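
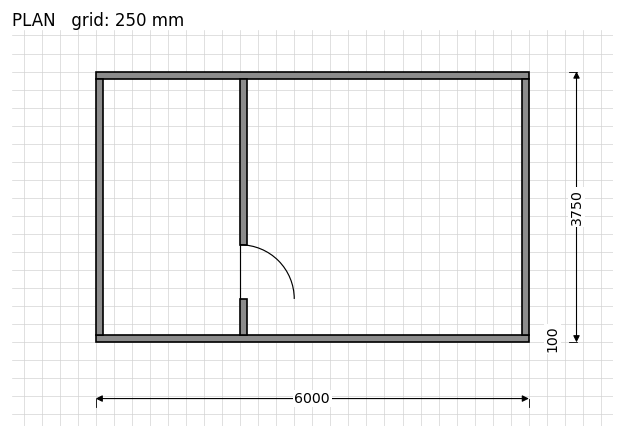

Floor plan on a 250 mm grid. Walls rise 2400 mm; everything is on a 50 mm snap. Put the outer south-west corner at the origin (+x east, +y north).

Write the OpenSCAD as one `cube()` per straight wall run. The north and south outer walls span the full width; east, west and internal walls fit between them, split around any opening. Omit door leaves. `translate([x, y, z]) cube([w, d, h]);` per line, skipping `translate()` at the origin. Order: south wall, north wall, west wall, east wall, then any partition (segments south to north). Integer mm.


cube([6000, 100, 2400]);
translate([0, 3650, 0]) cube([6000, 100, 2400]);
translate([0, 100, 0]) cube([100, 3550, 2400]);
translate([5900, 100, 0]) cube([100, 3550, 2400]);
translate([2000, 100, 0]) cube([100, 500, 2400]);
translate([2000, 1350, 0]) cube([100, 2300, 2400]);


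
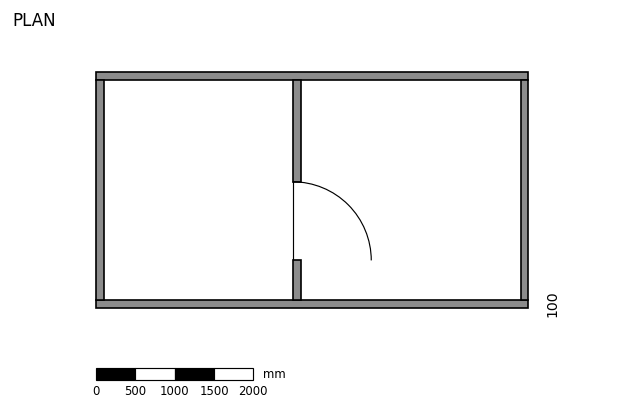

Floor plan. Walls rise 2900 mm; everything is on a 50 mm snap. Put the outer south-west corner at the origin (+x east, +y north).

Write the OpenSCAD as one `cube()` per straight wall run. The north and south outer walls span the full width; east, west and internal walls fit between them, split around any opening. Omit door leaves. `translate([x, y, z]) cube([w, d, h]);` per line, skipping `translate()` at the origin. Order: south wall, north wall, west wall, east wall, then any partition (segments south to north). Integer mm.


cube([5500, 100, 2900]);
translate([0, 2900, 0]) cube([5500, 100, 2900]);
translate([0, 100, 0]) cube([100, 2800, 2900]);
translate([5400, 100, 0]) cube([100, 2800, 2900]);
translate([2500, 100, 0]) cube([100, 500, 2900]);
translate([2500, 1600, 0]) cube([100, 1300, 2900]);


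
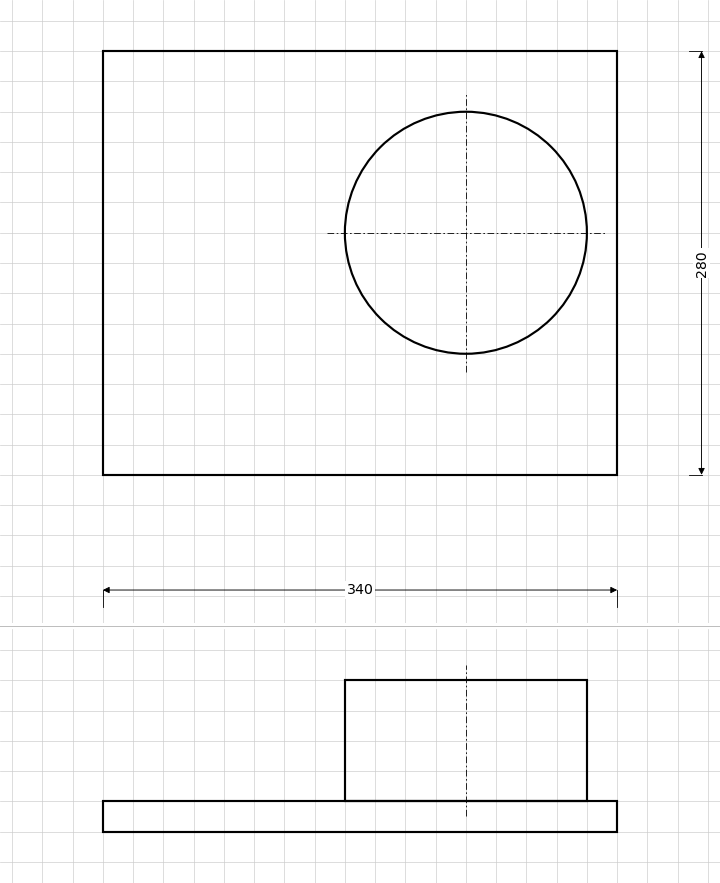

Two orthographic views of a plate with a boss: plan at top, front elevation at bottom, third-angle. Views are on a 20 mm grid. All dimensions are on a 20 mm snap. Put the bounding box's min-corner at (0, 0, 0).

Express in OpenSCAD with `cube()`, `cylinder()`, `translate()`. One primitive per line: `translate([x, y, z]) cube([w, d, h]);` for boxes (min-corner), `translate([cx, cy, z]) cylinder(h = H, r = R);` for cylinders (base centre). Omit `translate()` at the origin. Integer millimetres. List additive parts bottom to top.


cube([340, 280, 20]);
translate([240, 160, 20]) cylinder(h = 80, r = 80);


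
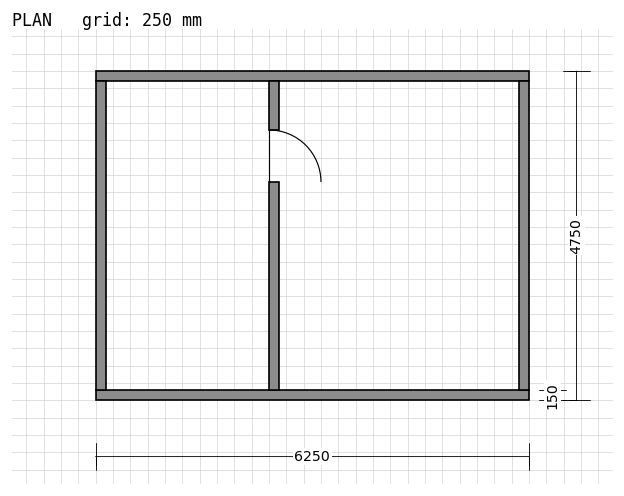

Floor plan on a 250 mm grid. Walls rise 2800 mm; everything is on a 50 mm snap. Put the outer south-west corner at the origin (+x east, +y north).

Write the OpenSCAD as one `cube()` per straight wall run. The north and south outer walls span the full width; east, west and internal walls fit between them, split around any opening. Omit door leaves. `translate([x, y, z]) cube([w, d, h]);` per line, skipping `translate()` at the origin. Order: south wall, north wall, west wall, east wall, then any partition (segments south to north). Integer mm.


cube([6250, 150, 2800]);
translate([0, 4600, 0]) cube([6250, 150, 2800]);
translate([0, 150, 0]) cube([150, 4450, 2800]);
translate([6100, 150, 0]) cube([150, 4450, 2800]);
translate([2500, 150, 0]) cube([150, 3000, 2800]);
translate([2500, 3900, 0]) cube([150, 700, 2800]);


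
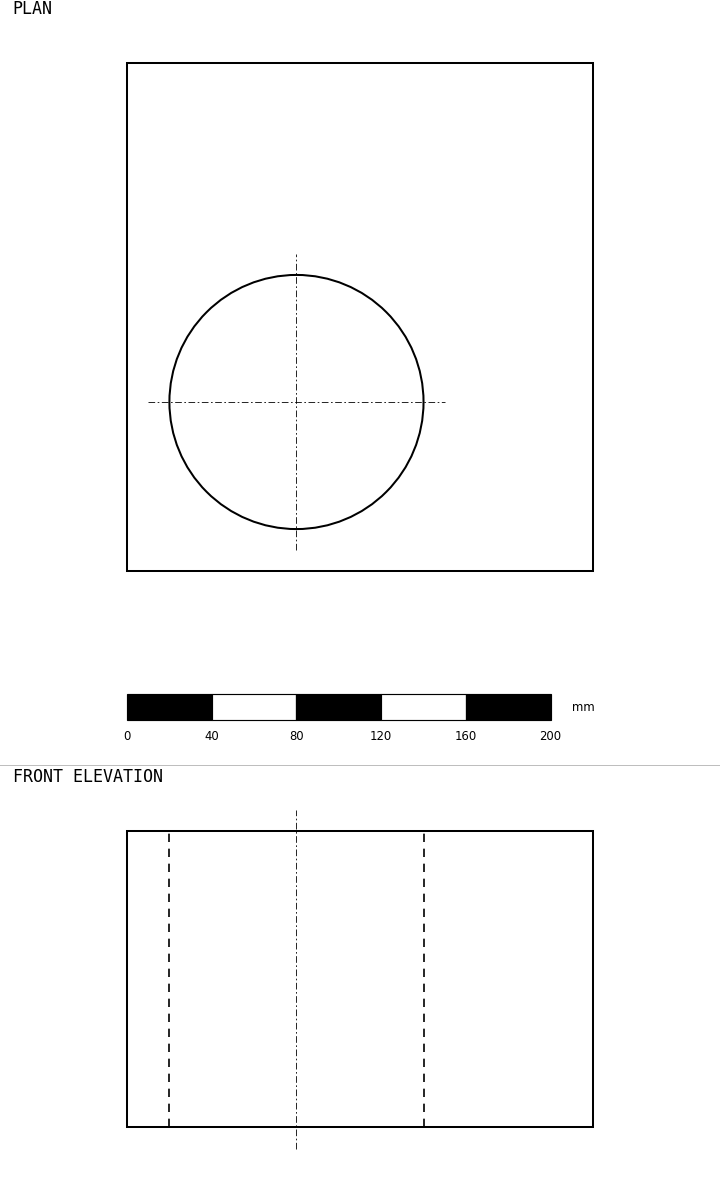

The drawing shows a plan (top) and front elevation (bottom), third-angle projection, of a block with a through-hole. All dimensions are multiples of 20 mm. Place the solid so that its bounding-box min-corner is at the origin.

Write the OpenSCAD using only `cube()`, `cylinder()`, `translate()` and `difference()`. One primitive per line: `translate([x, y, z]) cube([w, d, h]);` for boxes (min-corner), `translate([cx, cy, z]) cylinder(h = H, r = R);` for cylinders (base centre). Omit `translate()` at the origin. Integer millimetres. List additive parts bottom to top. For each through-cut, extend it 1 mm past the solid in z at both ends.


difference() {
  cube([220, 240, 140]);
  translate([80, 80, -1]) cylinder(h = 142, r = 60);
}


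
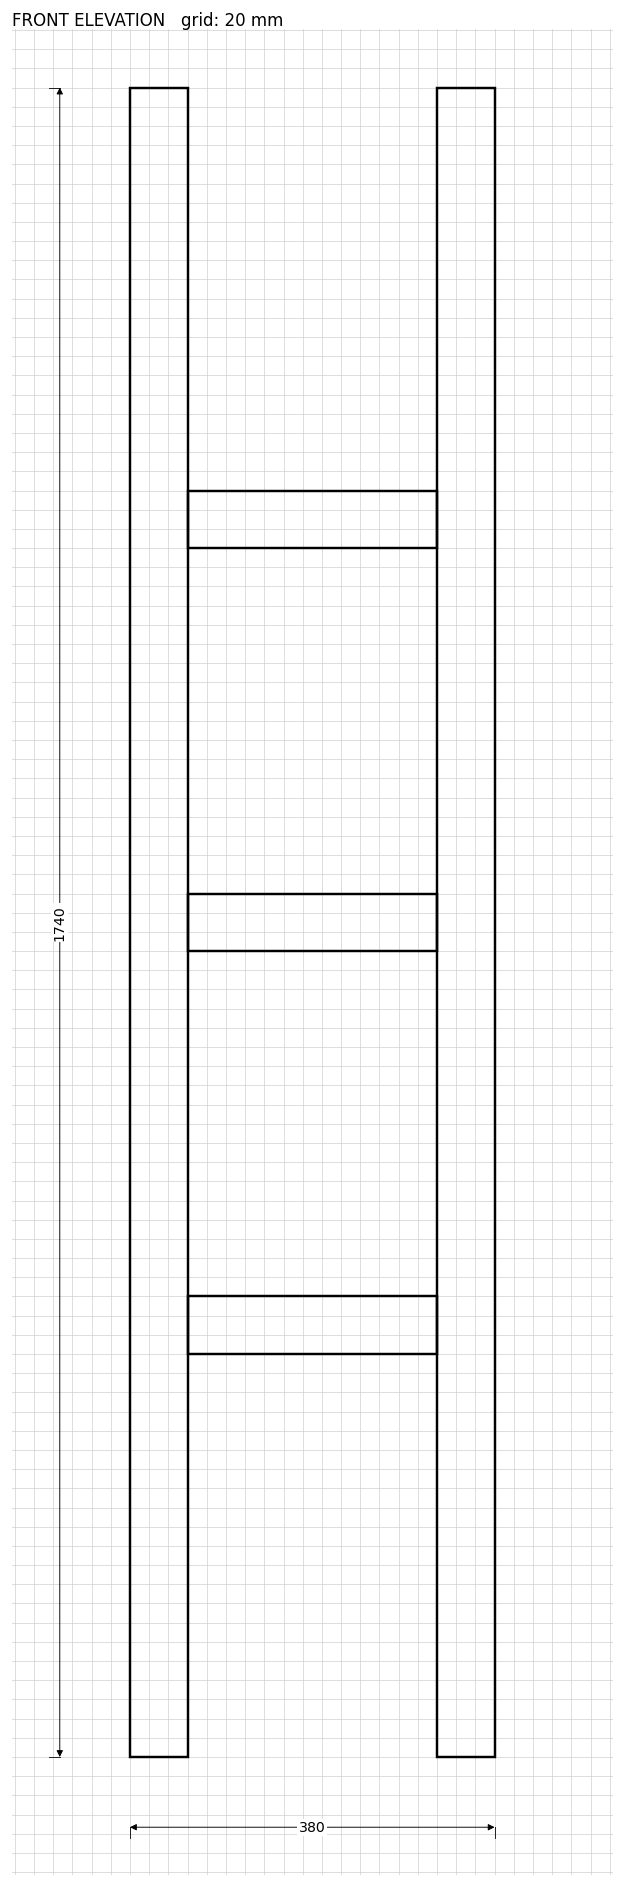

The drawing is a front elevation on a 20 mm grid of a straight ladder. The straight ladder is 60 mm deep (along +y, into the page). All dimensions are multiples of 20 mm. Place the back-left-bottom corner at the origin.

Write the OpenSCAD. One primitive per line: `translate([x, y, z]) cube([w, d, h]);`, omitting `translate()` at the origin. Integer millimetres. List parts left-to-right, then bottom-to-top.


cube([60, 60, 1740]);
translate([60, 0, 420]) cube([260, 60, 60]);
translate([60, 0, 840]) cube([260, 60, 60]);
translate([60, 0, 1260]) cube([260, 60, 60]);
translate([320, 0, 0]) cube([60, 60, 1740]);


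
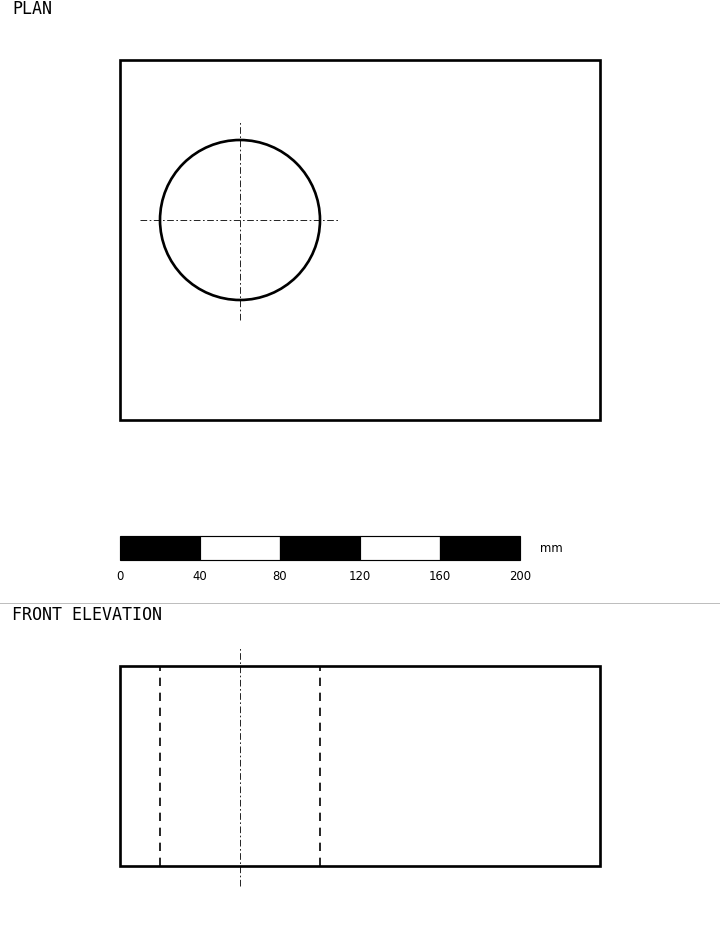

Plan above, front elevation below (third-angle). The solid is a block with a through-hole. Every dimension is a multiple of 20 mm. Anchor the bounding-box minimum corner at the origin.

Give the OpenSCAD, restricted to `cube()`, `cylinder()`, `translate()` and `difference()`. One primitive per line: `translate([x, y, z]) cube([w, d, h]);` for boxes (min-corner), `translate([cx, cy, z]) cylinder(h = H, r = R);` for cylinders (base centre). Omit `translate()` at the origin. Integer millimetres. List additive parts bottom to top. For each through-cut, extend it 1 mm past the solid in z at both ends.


difference() {
  cube([240, 180, 100]);
  translate([60, 100, -1]) cylinder(h = 102, r = 40);
}


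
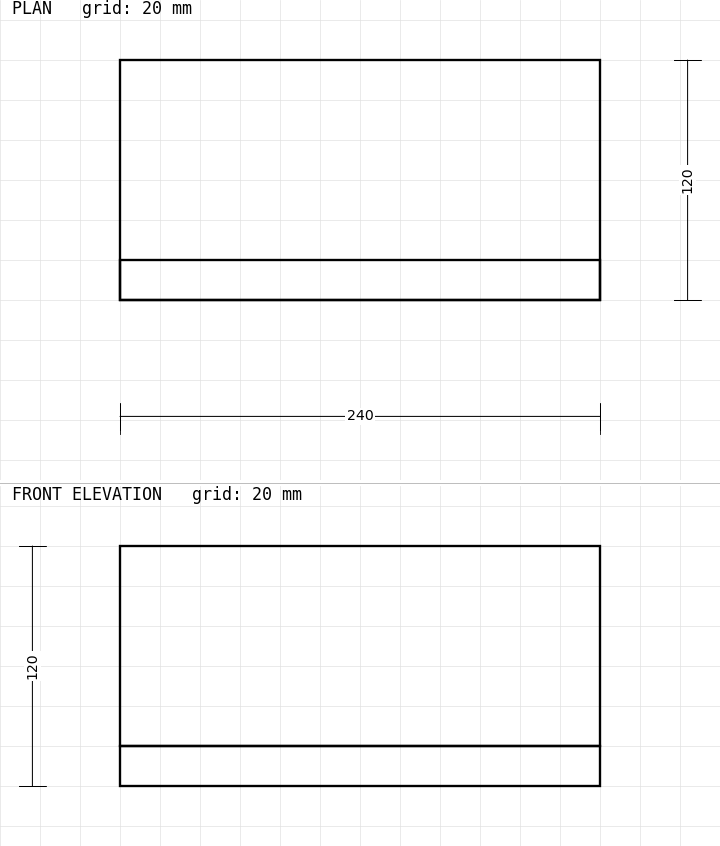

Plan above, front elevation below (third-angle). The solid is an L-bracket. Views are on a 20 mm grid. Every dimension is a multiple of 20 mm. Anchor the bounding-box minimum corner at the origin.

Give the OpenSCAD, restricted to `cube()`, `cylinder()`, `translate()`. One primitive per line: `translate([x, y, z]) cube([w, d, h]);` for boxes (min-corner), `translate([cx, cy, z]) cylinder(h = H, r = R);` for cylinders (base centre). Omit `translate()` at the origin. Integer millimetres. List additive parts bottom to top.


cube([240, 120, 20]);
translate([0, 0, 20]) cube([240, 20, 100]);


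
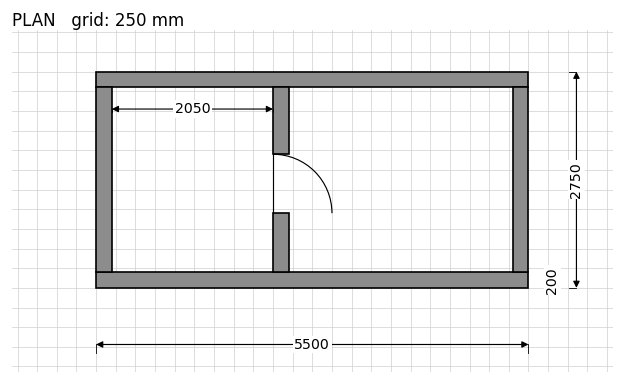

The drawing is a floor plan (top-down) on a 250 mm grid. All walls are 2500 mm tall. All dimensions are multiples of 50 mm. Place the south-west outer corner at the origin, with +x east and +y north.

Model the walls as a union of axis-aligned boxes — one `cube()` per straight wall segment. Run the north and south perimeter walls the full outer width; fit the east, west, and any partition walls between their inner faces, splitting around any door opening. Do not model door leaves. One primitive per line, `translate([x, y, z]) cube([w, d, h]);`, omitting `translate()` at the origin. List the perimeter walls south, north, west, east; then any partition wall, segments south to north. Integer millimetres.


cube([5500, 200, 2500]);
translate([0, 2550, 0]) cube([5500, 200, 2500]);
translate([0, 200, 0]) cube([200, 2350, 2500]);
translate([5300, 200, 0]) cube([200, 2350, 2500]);
translate([2250, 200, 0]) cube([200, 750, 2500]);
translate([2250, 1700, 0]) cube([200, 850, 2500]);


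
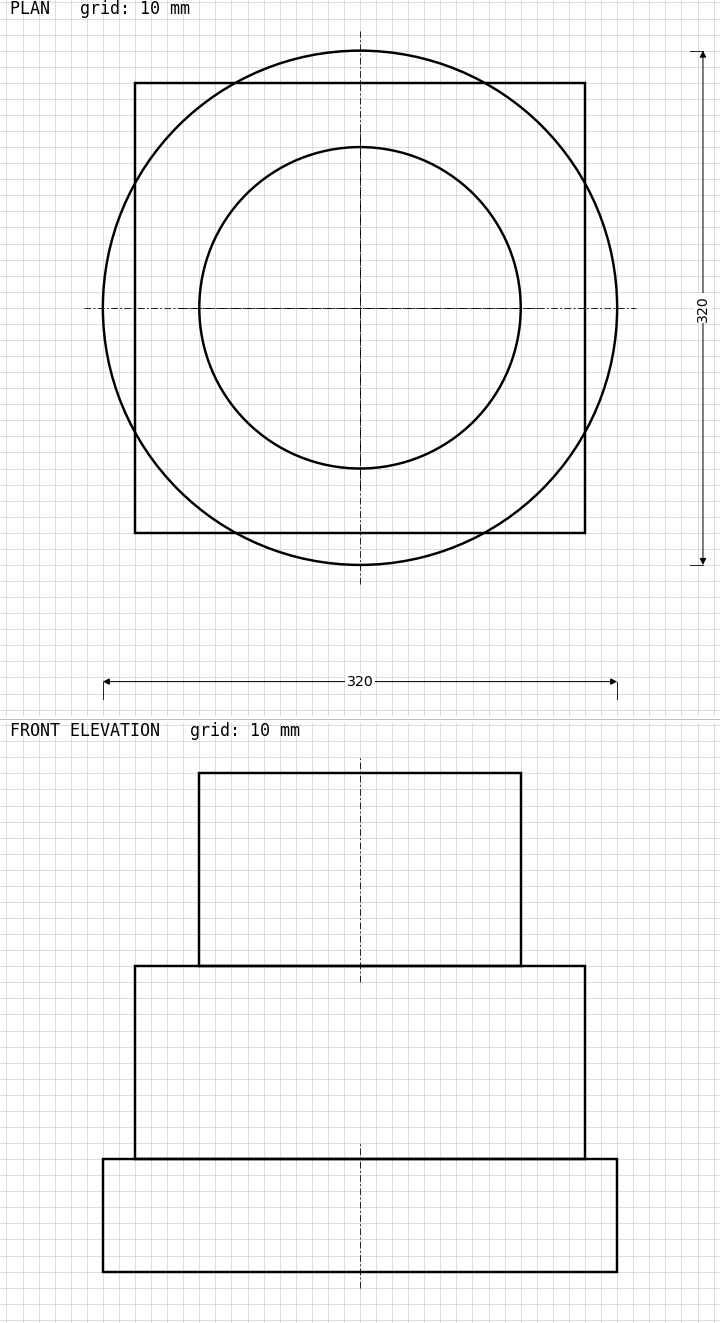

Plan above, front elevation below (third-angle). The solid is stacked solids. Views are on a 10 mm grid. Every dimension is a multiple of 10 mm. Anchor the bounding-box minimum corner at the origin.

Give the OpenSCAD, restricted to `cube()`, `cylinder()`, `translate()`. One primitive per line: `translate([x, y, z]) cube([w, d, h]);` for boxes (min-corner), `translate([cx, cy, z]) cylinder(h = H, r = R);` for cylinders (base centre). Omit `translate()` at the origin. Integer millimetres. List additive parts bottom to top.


translate([160, 160, 0]) cylinder(h = 70, r = 160);
translate([20, 20, 70]) cube([280, 280, 120]);
translate([160, 160, 190]) cylinder(h = 120, r = 100);


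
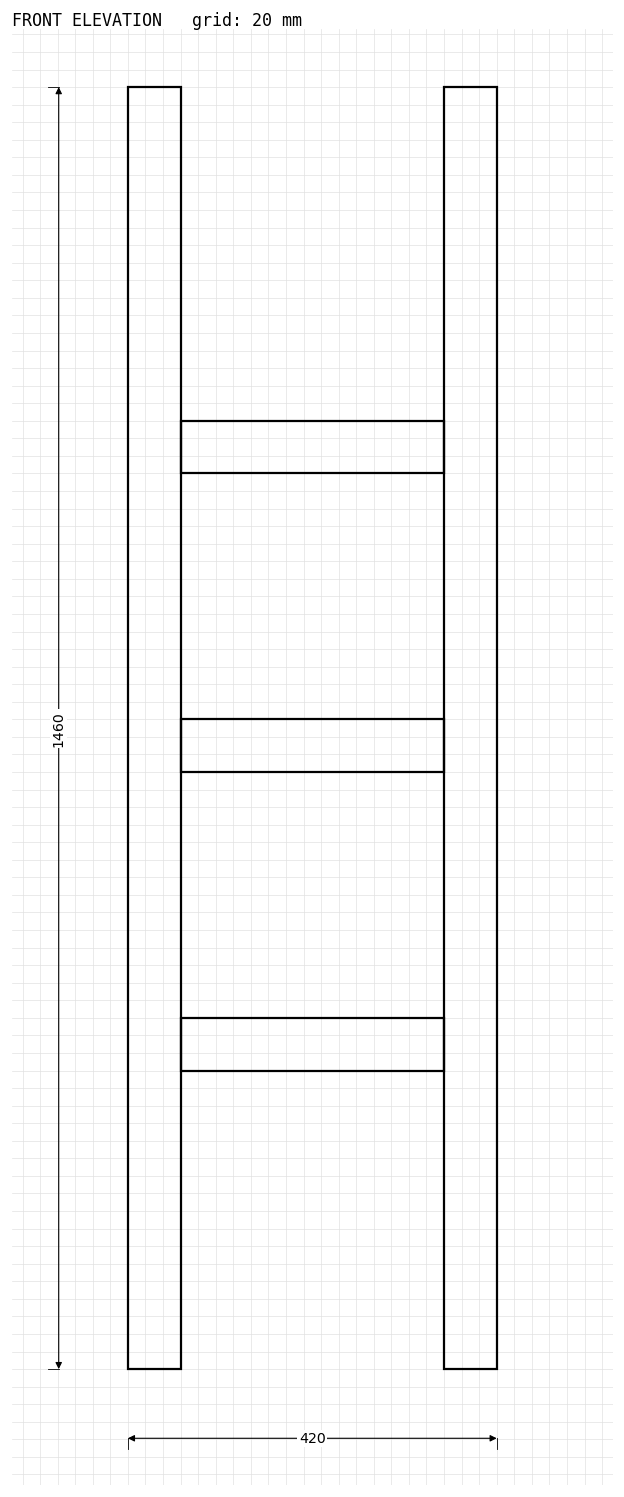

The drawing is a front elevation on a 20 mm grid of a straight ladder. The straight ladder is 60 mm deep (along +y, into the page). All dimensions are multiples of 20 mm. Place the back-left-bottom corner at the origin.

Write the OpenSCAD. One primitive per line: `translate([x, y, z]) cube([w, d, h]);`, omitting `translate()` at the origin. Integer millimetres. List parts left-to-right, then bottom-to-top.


cube([60, 60, 1460]);
translate([60, 0, 340]) cube([300, 60, 60]);
translate([60, 0, 680]) cube([300, 60, 60]);
translate([60, 0, 1020]) cube([300, 60, 60]);
translate([360, 0, 0]) cube([60, 60, 1460]);


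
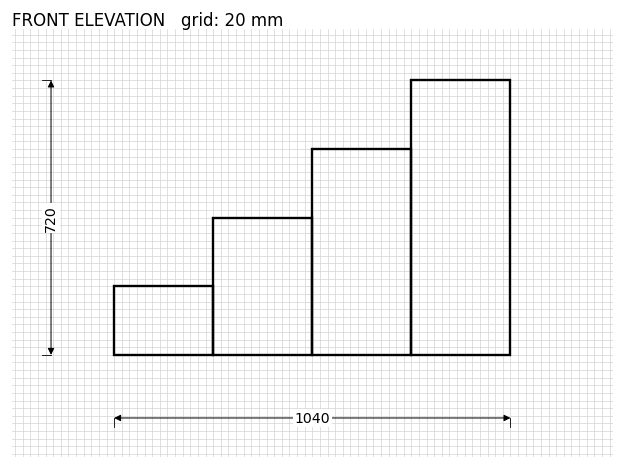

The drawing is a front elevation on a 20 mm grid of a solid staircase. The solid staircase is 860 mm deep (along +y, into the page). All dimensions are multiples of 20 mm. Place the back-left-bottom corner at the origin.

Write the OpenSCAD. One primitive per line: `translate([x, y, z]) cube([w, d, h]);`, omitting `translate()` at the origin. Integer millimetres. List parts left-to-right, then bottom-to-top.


cube([260, 860, 180]);
translate([260, 0, 0]) cube([260, 860, 360]);
translate([520, 0, 0]) cube([260, 860, 540]);
translate([780, 0, 0]) cube([260, 860, 720]);


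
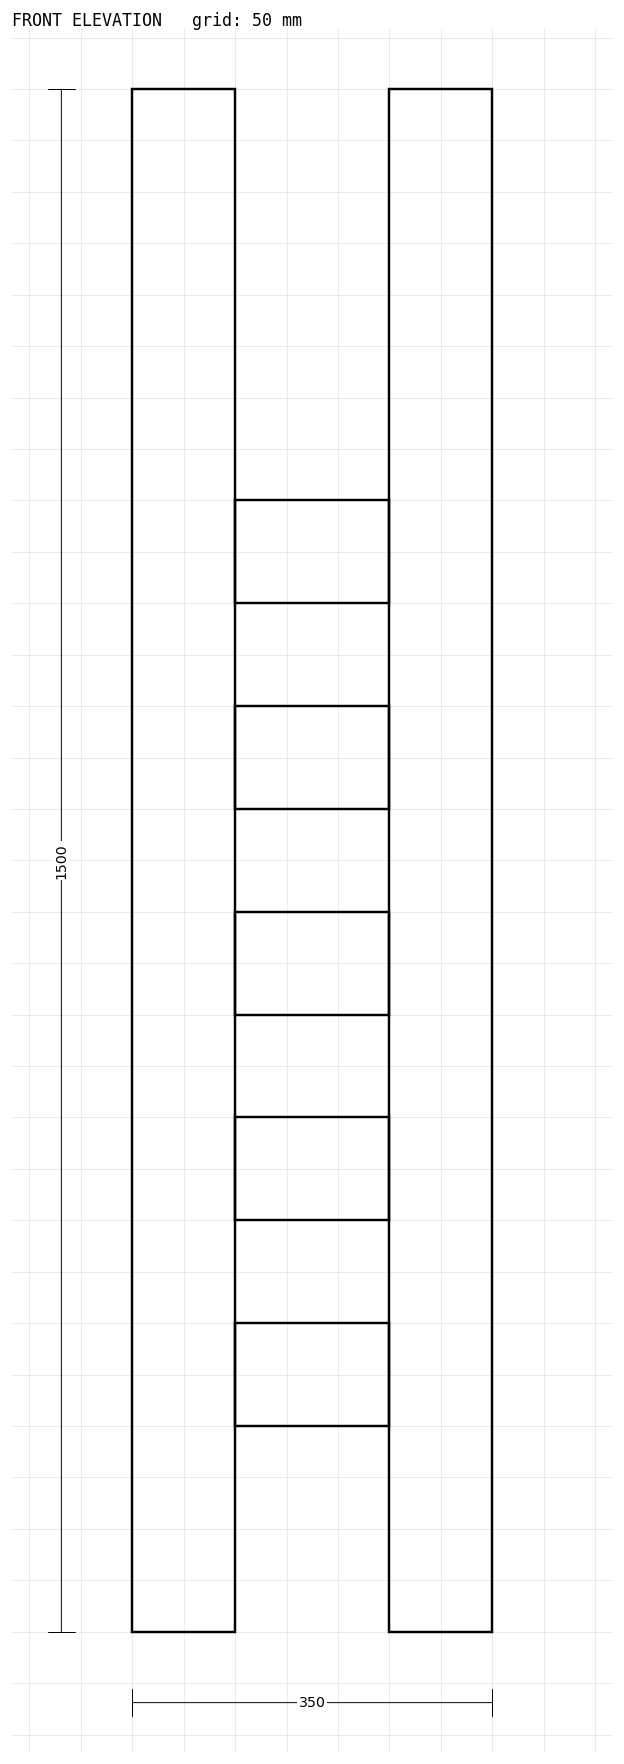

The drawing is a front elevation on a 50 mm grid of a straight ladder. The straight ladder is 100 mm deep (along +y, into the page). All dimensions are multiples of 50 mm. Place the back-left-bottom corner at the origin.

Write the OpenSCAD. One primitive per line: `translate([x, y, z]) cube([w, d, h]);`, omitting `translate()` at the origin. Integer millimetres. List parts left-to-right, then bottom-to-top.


cube([100, 100, 1500]);
translate([100, 0, 200]) cube([150, 100, 100]);
translate([100, 0, 400]) cube([150, 100, 100]);
translate([100, 0, 600]) cube([150, 100, 100]);
translate([100, 0, 800]) cube([150, 100, 100]);
translate([100, 0, 1000]) cube([150, 100, 100]);
translate([250, 0, 0]) cube([100, 100, 1500]);


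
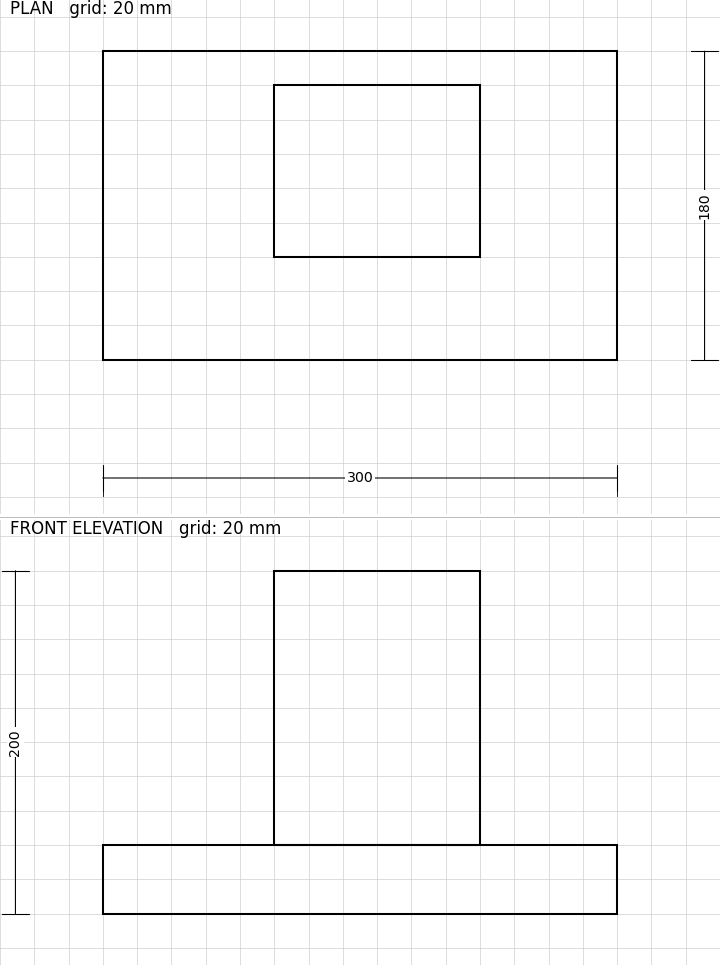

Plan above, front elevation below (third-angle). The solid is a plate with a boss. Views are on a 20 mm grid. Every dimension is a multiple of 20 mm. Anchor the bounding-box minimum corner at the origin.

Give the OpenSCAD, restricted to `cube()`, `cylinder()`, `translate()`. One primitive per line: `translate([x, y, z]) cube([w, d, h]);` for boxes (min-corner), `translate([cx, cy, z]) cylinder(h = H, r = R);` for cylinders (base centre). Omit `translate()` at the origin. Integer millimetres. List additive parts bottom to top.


cube([300, 180, 40]);
translate([100, 60, 40]) cube([120, 100, 160]);


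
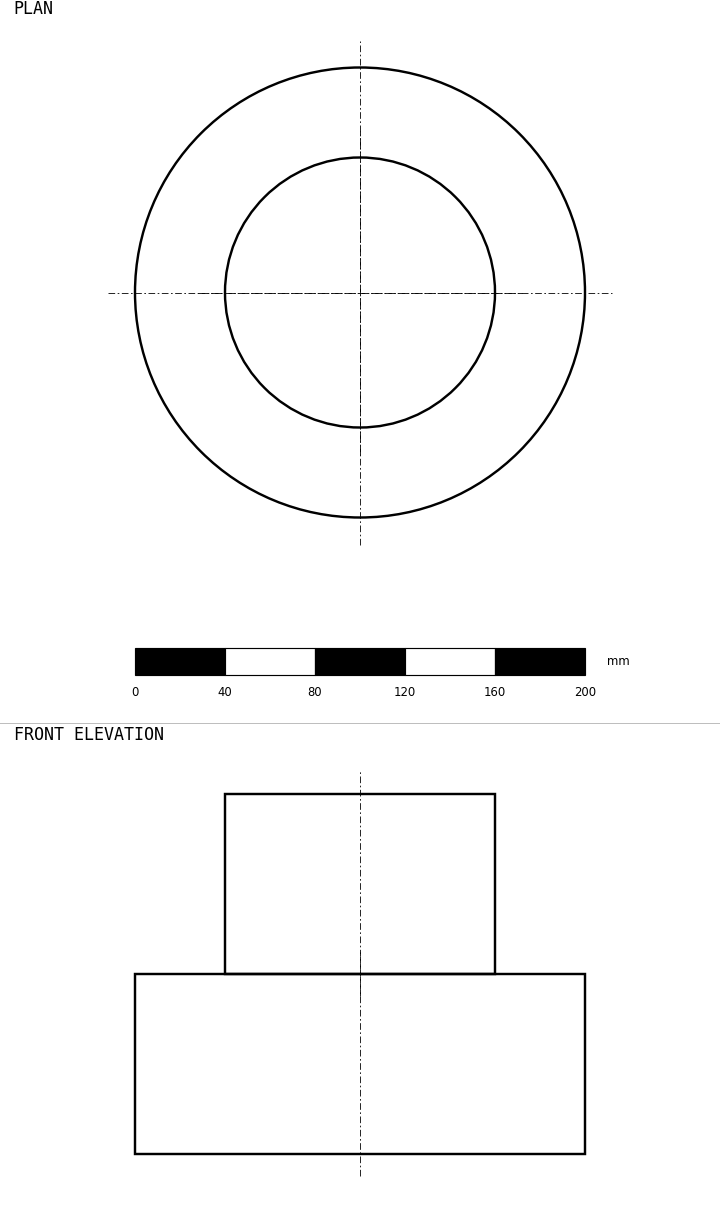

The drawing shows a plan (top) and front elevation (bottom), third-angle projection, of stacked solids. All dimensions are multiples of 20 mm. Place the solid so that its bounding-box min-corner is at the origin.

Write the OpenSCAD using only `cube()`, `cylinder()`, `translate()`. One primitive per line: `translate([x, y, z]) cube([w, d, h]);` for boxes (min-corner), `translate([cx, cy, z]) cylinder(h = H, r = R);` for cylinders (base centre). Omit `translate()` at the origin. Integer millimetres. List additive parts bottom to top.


translate([100, 100, 0]) cylinder(h = 80, r = 100);
translate([100, 100, 80]) cylinder(h = 80, r = 60);


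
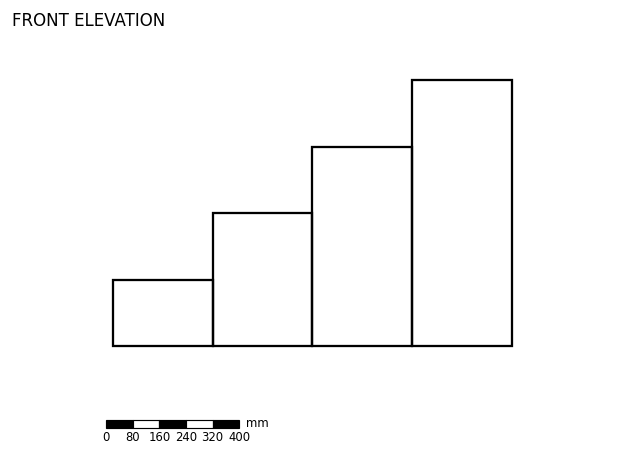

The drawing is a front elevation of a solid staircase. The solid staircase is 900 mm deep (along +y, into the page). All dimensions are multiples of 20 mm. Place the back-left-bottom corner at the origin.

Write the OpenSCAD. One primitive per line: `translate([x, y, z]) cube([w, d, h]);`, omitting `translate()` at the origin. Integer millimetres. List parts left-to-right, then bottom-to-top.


cube([300, 900, 200]);
translate([300, 0, 0]) cube([300, 900, 400]);
translate([600, 0, 0]) cube([300, 900, 600]);
translate([900, 0, 0]) cube([300, 900, 800]);


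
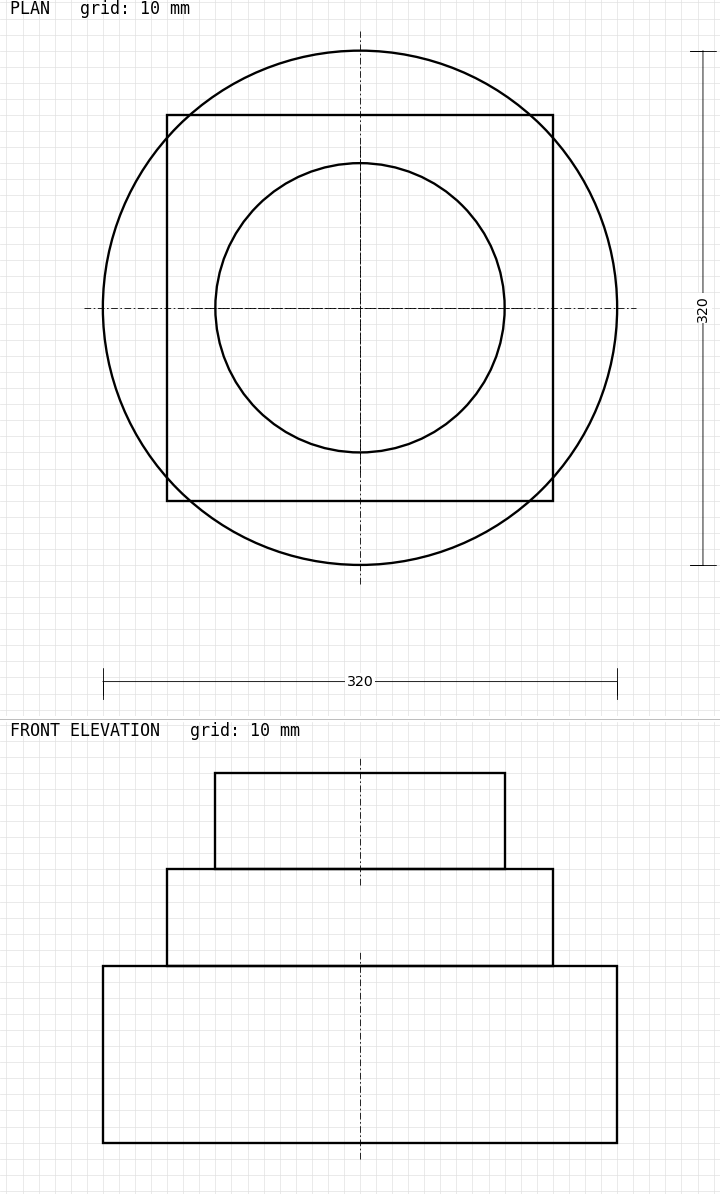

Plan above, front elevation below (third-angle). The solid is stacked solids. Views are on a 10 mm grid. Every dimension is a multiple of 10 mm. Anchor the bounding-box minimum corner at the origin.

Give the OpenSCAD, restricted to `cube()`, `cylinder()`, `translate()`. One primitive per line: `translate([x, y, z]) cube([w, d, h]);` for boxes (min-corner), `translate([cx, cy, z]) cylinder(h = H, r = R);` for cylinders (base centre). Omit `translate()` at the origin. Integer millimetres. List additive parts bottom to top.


translate([160, 160, 0]) cylinder(h = 110, r = 160);
translate([40, 40, 110]) cube([240, 240, 60]);
translate([160, 160, 170]) cylinder(h = 60, r = 90);


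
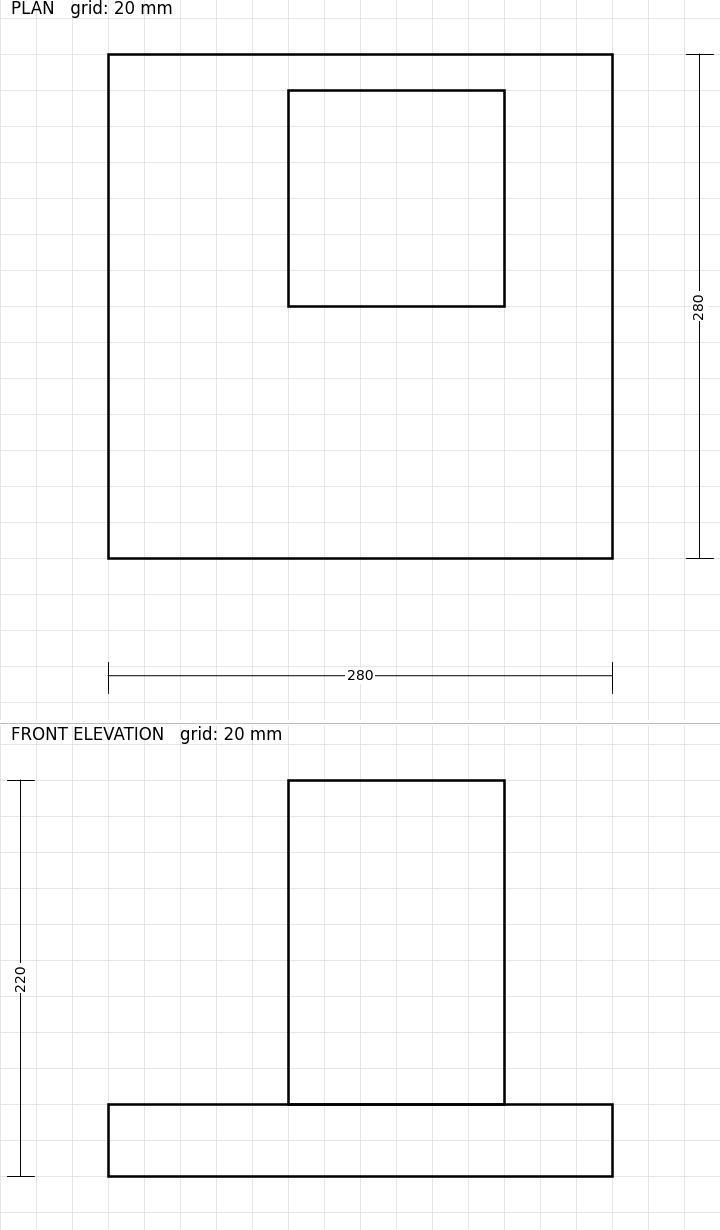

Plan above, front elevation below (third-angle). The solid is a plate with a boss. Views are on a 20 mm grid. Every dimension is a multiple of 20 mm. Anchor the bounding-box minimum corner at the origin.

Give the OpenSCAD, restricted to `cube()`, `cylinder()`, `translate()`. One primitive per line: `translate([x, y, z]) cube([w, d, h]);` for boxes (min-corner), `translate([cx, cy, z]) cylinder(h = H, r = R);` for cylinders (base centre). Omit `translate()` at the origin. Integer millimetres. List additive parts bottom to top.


cube([280, 280, 40]);
translate([100, 140, 40]) cube([120, 120, 180]);


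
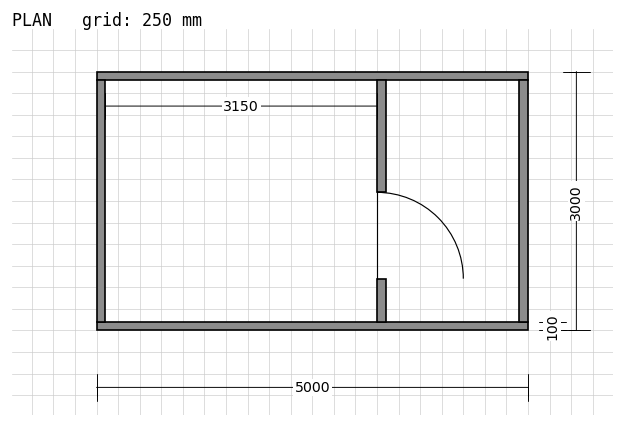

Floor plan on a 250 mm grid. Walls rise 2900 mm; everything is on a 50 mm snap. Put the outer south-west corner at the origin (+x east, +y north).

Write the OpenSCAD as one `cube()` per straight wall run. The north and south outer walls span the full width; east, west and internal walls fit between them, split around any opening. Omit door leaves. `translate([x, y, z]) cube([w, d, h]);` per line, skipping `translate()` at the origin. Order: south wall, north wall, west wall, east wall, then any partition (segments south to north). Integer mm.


cube([5000, 100, 2900]);
translate([0, 2900, 0]) cube([5000, 100, 2900]);
translate([0, 100, 0]) cube([100, 2800, 2900]);
translate([4900, 100, 0]) cube([100, 2800, 2900]);
translate([3250, 100, 0]) cube([100, 500, 2900]);
translate([3250, 1600, 0]) cube([100, 1300, 2900]);


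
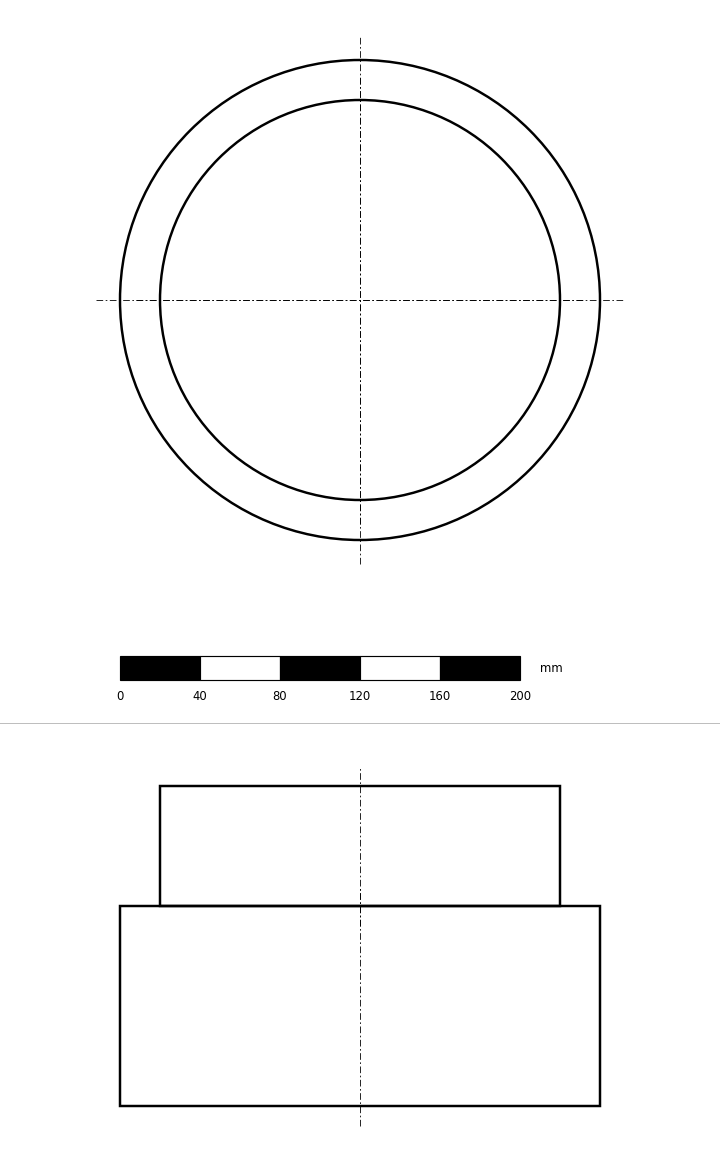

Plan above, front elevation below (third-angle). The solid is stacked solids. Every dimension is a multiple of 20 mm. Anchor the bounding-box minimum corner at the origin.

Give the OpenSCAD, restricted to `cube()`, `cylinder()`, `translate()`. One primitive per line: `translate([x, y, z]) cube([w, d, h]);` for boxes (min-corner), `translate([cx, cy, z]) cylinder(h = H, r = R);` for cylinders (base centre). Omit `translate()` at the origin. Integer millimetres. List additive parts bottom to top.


translate([120, 120, 0]) cylinder(h = 100, r = 120);
translate([120, 120, 100]) cylinder(h = 60, r = 100);


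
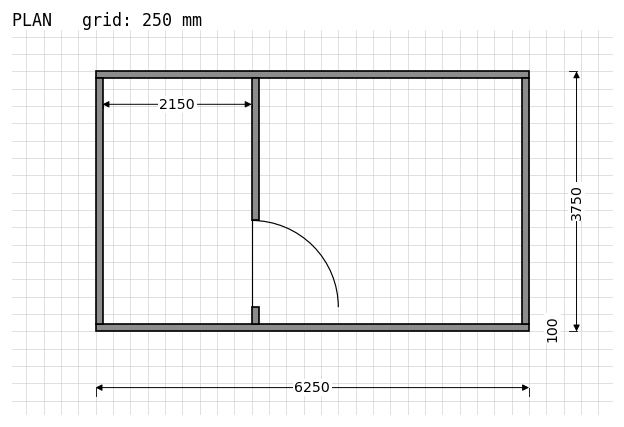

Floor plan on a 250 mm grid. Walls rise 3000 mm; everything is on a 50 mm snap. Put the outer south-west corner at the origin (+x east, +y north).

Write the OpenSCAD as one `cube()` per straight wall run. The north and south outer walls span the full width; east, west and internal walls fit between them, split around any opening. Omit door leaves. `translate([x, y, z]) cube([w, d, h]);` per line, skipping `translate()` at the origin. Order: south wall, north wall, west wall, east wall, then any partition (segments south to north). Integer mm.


cube([6250, 100, 3000]);
translate([0, 3650, 0]) cube([6250, 100, 3000]);
translate([0, 100, 0]) cube([100, 3550, 3000]);
translate([6150, 100, 0]) cube([100, 3550, 3000]);
translate([2250, 100, 0]) cube([100, 250, 3000]);
translate([2250, 1600, 0]) cube([100, 2050, 3000]);


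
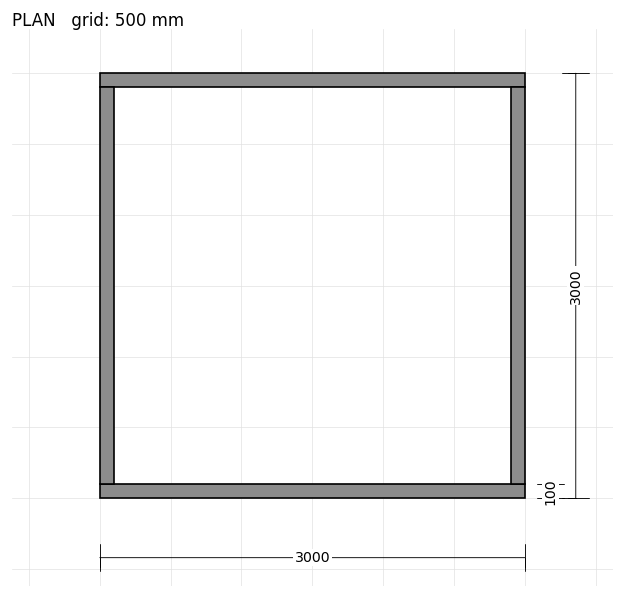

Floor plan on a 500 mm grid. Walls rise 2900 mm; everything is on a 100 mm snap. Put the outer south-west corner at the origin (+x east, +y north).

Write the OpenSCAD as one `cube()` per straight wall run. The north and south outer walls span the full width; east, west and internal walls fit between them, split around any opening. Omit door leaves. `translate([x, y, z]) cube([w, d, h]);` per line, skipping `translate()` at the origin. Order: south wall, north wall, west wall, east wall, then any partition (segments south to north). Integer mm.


cube([3000, 100, 2900]);
translate([0, 2900, 0]) cube([3000, 100, 2900]);
translate([0, 100, 0]) cube([100, 2800, 2900]);
translate([2900, 100, 0]) cube([100, 2800, 2900]);


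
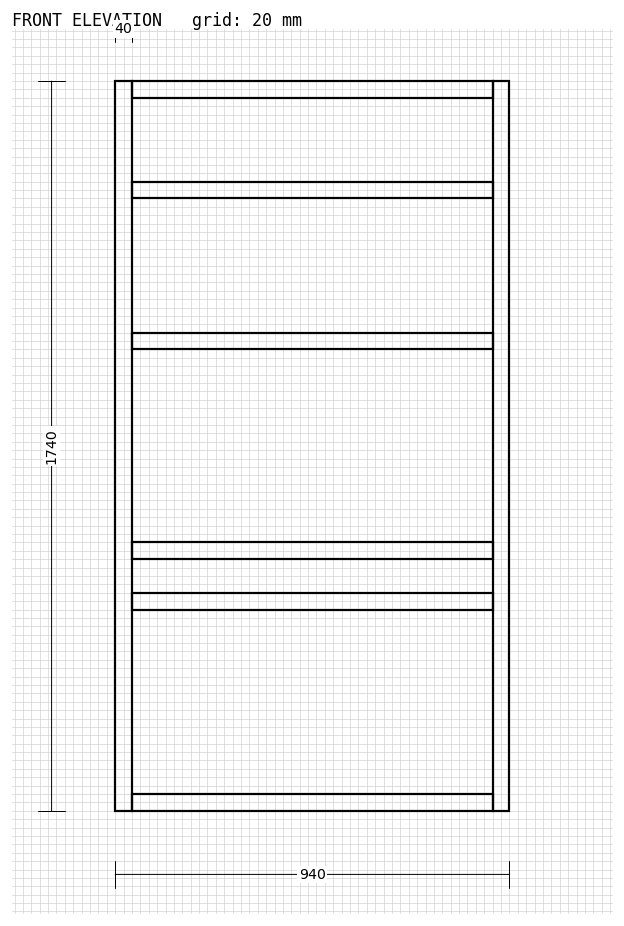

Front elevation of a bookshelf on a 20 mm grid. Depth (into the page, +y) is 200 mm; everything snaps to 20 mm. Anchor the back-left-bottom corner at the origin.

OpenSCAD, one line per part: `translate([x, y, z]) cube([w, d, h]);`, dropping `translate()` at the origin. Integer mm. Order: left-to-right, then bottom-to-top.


cube([40, 200, 1740]);
translate([40, 0, 0]) cube([860, 200, 40]);
translate([40, 0, 480]) cube([860, 200, 40]);
translate([40, 0, 600]) cube([860, 200, 40]);
translate([40, 0, 1100]) cube([860, 200, 40]);
translate([40, 0, 1460]) cube([860, 200, 40]);
translate([40, 0, 1700]) cube([860, 200, 40]);
translate([900, 0, 0]) cube([40, 200, 1740]);


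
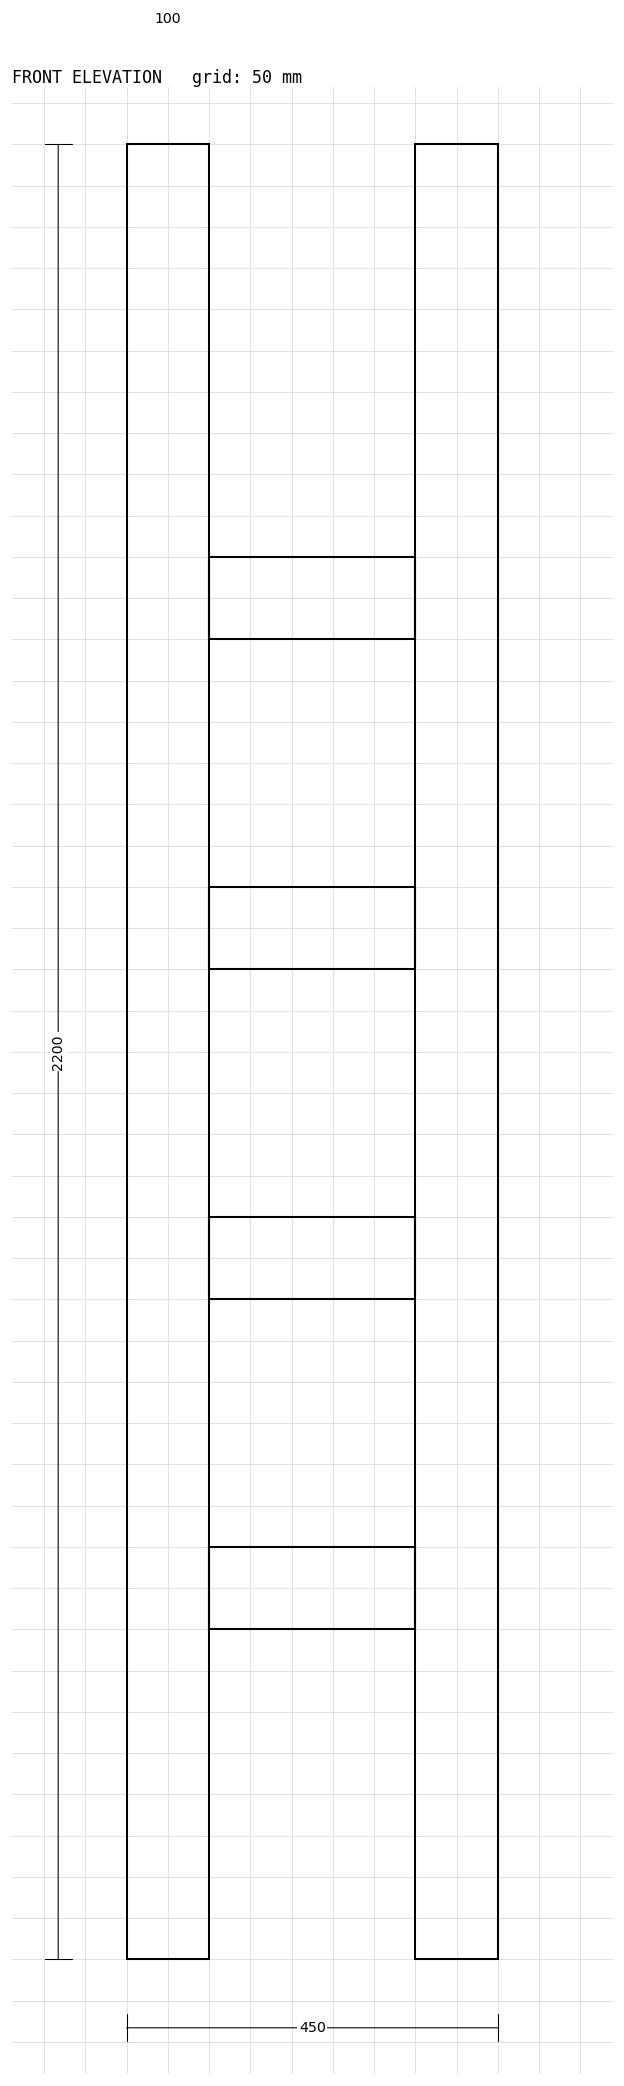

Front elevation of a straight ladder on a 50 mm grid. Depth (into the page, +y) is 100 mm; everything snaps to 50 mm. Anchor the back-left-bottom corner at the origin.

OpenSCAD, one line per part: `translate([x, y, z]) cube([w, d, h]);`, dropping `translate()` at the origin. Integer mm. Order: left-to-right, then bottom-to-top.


cube([100, 100, 2200]);
translate([100, 0, 400]) cube([250, 100, 100]);
translate([100, 0, 800]) cube([250, 100, 100]);
translate([100, 0, 1200]) cube([250, 100, 100]);
translate([100, 0, 1600]) cube([250, 100, 100]);
translate([350, 0, 0]) cube([100, 100, 2200]);


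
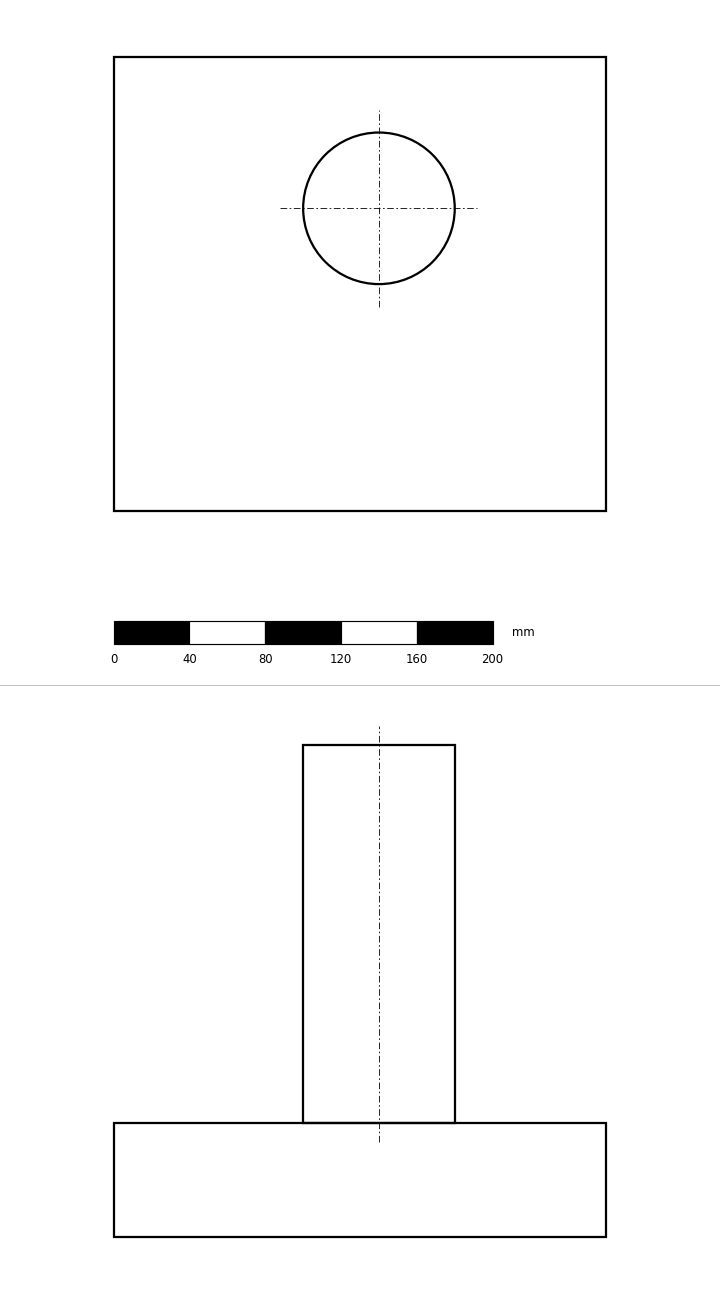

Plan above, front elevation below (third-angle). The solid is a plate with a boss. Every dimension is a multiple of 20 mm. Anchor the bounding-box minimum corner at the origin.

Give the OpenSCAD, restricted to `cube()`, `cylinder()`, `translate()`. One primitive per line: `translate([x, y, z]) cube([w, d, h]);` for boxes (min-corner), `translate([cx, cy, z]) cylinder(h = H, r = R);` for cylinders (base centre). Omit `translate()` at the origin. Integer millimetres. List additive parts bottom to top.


cube([260, 240, 60]);
translate([140, 160, 60]) cylinder(h = 200, r = 40);


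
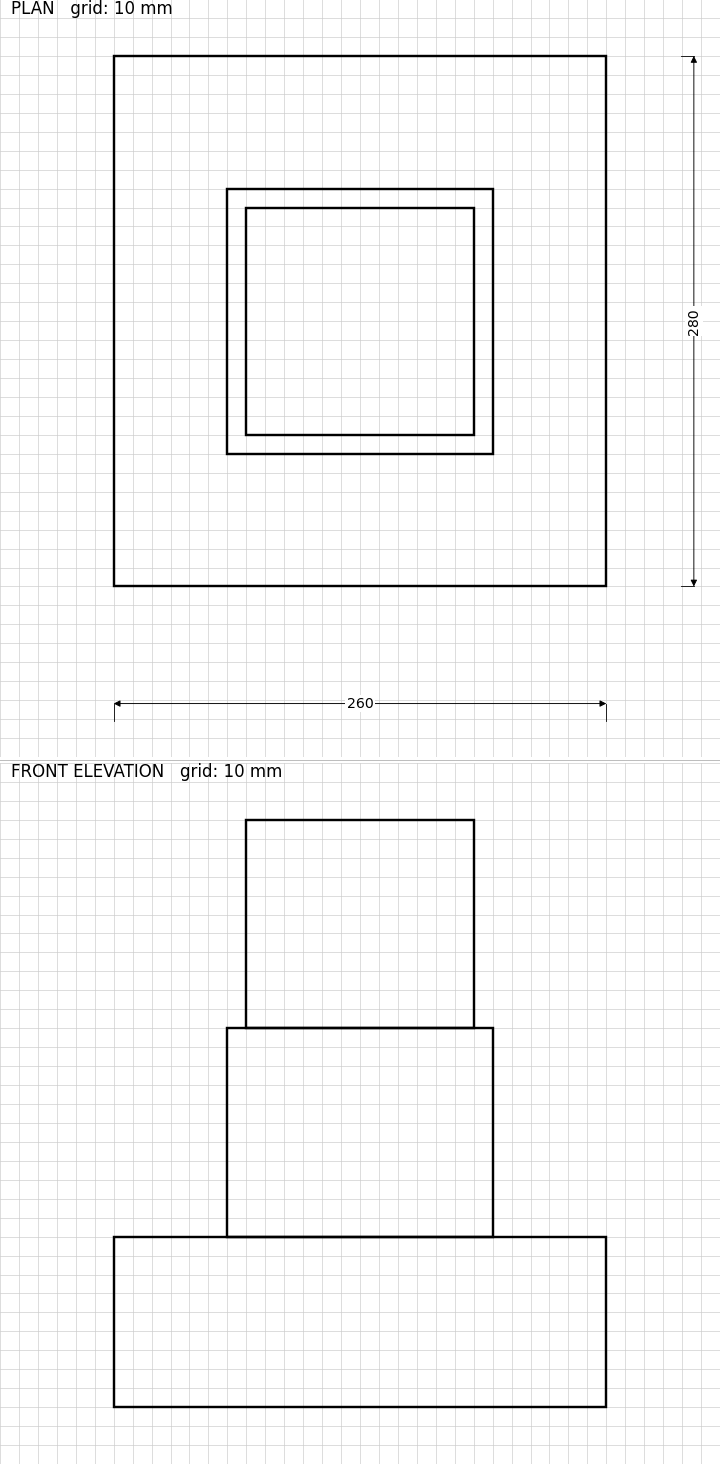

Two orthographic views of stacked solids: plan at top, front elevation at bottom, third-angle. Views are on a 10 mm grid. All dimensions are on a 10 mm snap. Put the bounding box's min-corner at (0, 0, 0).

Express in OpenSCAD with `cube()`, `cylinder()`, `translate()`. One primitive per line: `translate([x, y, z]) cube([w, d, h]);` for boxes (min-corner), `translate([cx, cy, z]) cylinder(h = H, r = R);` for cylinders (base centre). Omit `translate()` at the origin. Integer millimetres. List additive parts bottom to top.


cube([260, 280, 90]);
translate([60, 70, 90]) cube([140, 140, 110]);
translate([70, 80, 200]) cube([120, 120, 110]);


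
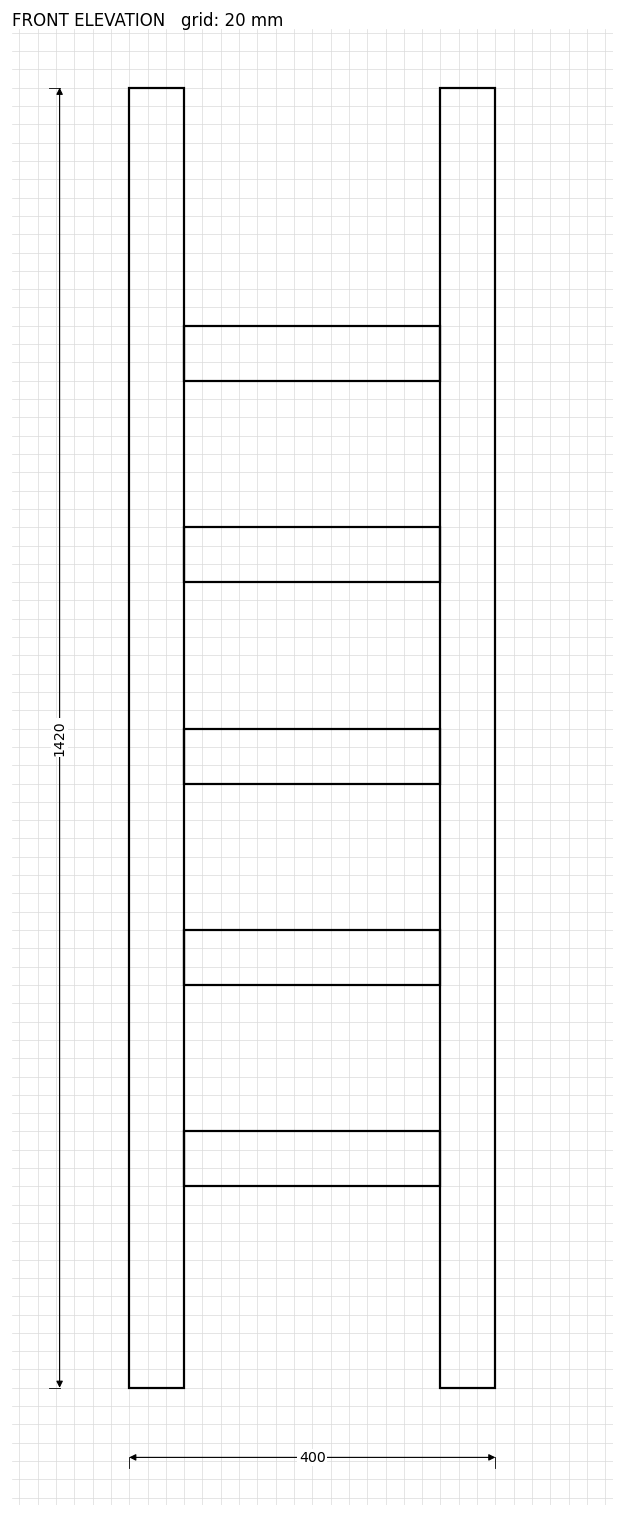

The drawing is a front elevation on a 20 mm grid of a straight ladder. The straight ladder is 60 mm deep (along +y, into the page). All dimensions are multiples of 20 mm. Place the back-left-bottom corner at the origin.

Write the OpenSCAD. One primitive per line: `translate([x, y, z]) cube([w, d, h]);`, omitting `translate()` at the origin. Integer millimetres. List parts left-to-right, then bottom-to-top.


cube([60, 60, 1420]);
translate([60, 0, 220]) cube([280, 60, 60]);
translate([60, 0, 440]) cube([280, 60, 60]);
translate([60, 0, 660]) cube([280, 60, 60]);
translate([60, 0, 880]) cube([280, 60, 60]);
translate([60, 0, 1100]) cube([280, 60, 60]);
translate([340, 0, 0]) cube([60, 60, 1420]);


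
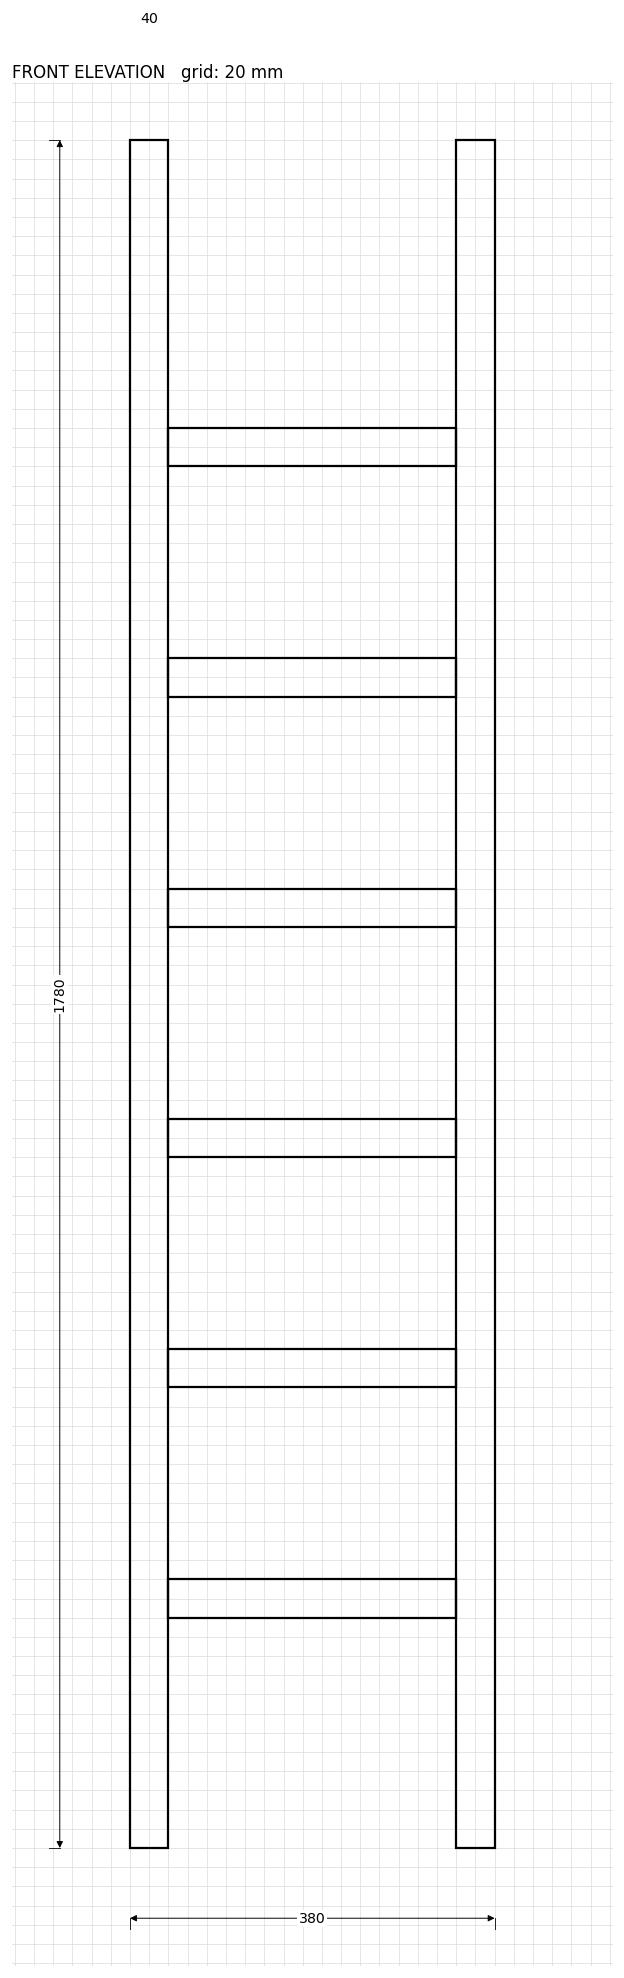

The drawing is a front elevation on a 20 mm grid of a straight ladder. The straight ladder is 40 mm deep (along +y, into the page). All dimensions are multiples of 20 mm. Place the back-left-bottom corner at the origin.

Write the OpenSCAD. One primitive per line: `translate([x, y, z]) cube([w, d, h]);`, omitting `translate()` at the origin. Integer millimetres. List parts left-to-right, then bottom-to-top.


cube([40, 40, 1780]);
translate([40, 0, 240]) cube([300, 40, 40]);
translate([40, 0, 480]) cube([300, 40, 40]);
translate([40, 0, 720]) cube([300, 40, 40]);
translate([40, 0, 960]) cube([300, 40, 40]);
translate([40, 0, 1200]) cube([300, 40, 40]);
translate([40, 0, 1440]) cube([300, 40, 40]);
translate([340, 0, 0]) cube([40, 40, 1780]);


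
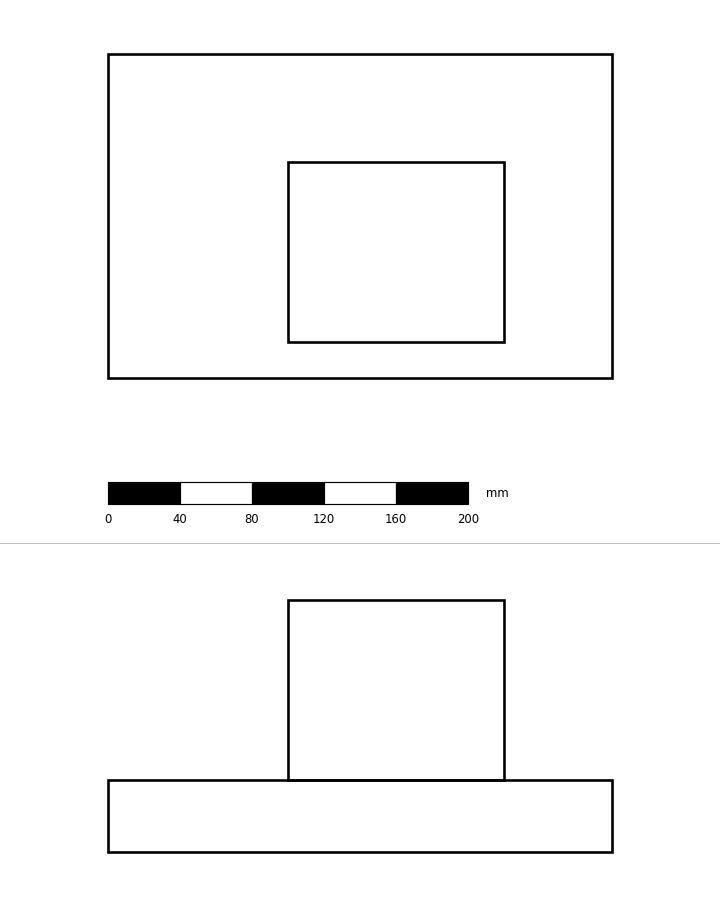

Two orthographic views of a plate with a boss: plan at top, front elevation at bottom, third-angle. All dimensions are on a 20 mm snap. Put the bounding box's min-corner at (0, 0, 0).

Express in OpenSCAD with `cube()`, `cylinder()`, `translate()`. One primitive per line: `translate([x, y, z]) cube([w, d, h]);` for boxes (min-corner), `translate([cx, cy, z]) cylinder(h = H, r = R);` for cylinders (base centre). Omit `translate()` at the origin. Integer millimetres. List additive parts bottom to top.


cube([280, 180, 40]);
translate([100, 20, 40]) cube([120, 100, 100]);


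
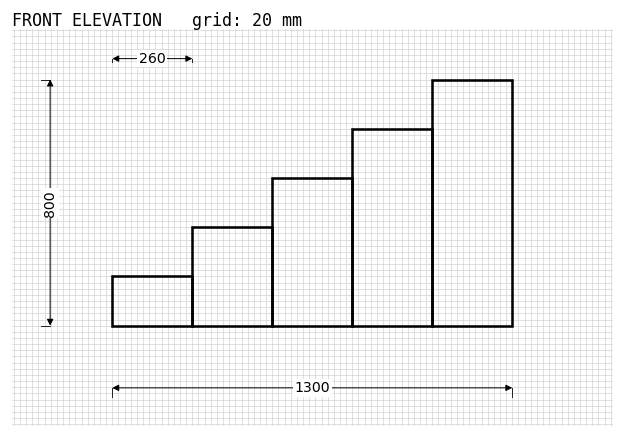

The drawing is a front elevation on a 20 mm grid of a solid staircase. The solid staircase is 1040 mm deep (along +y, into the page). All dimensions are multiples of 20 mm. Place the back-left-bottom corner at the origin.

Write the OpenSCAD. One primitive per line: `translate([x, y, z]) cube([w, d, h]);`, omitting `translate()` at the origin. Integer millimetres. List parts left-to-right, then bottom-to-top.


cube([260, 1040, 160]);
translate([260, 0, 0]) cube([260, 1040, 320]);
translate([520, 0, 0]) cube([260, 1040, 480]);
translate([780, 0, 0]) cube([260, 1040, 640]);
translate([1040, 0, 0]) cube([260, 1040, 800]);


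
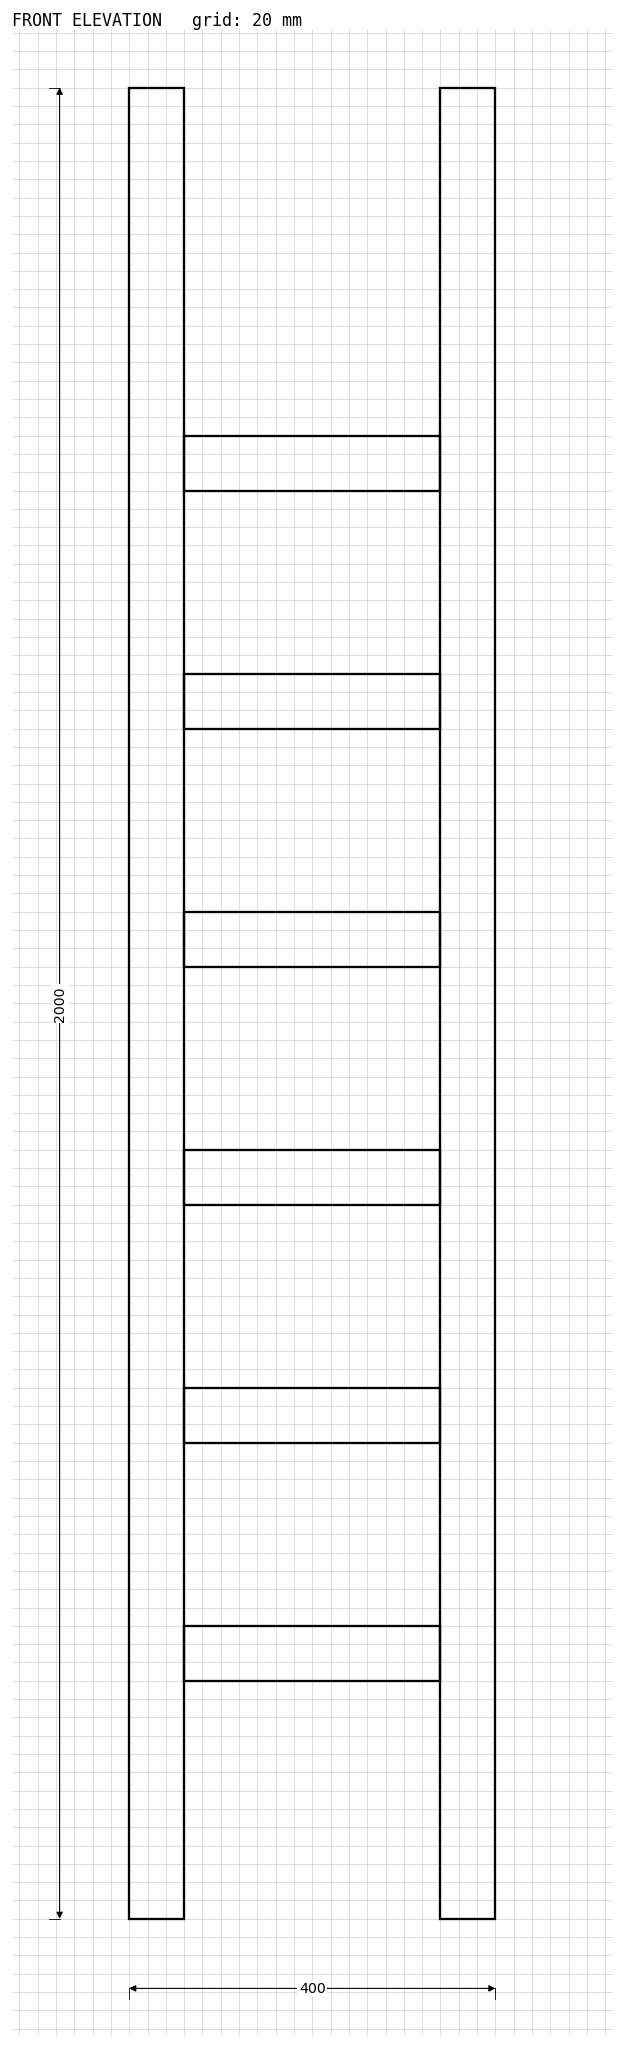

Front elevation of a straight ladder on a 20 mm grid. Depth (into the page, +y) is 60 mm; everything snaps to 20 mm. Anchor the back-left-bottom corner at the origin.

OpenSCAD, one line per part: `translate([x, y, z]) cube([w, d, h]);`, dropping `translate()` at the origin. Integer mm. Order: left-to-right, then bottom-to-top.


cube([60, 60, 2000]);
translate([60, 0, 260]) cube([280, 60, 60]);
translate([60, 0, 520]) cube([280, 60, 60]);
translate([60, 0, 780]) cube([280, 60, 60]);
translate([60, 0, 1040]) cube([280, 60, 60]);
translate([60, 0, 1300]) cube([280, 60, 60]);
translate([60, 0, 1560]) cube([280, 60, 60]);
translate([340, 0, 0]) cube([60, 60, 2000]);


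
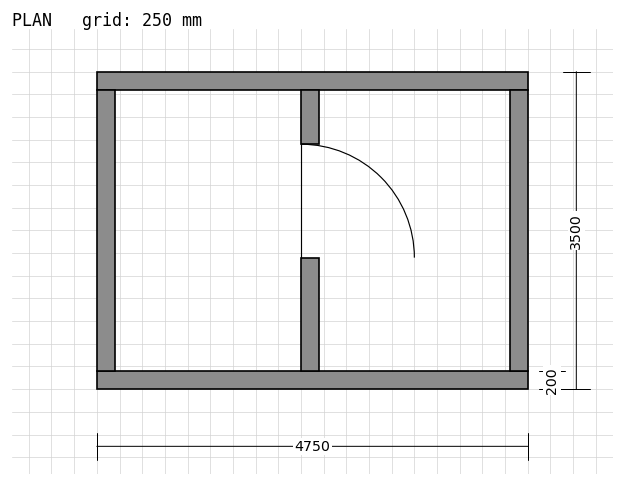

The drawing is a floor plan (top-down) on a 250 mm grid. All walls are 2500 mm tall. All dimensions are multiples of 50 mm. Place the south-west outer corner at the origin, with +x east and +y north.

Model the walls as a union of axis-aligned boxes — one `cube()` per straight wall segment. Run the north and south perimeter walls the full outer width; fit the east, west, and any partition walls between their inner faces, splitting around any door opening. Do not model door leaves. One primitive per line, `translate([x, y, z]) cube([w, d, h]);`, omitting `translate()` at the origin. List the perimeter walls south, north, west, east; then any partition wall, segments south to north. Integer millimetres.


cube([4750, 200, 2500]);
translate([0, 3300, 0]) cube([4750, 200, 2500]);
translate([0, 200, 0]) cube([200, 3100, 2500]);
translate([4550, 200, 0]) cube([200, 3100, 2500]);
translate([2250, 200, 0]) cube([200, 1250, 2500]);
translate([2250, 2700, 0]) cube([200, 600, 2500]);


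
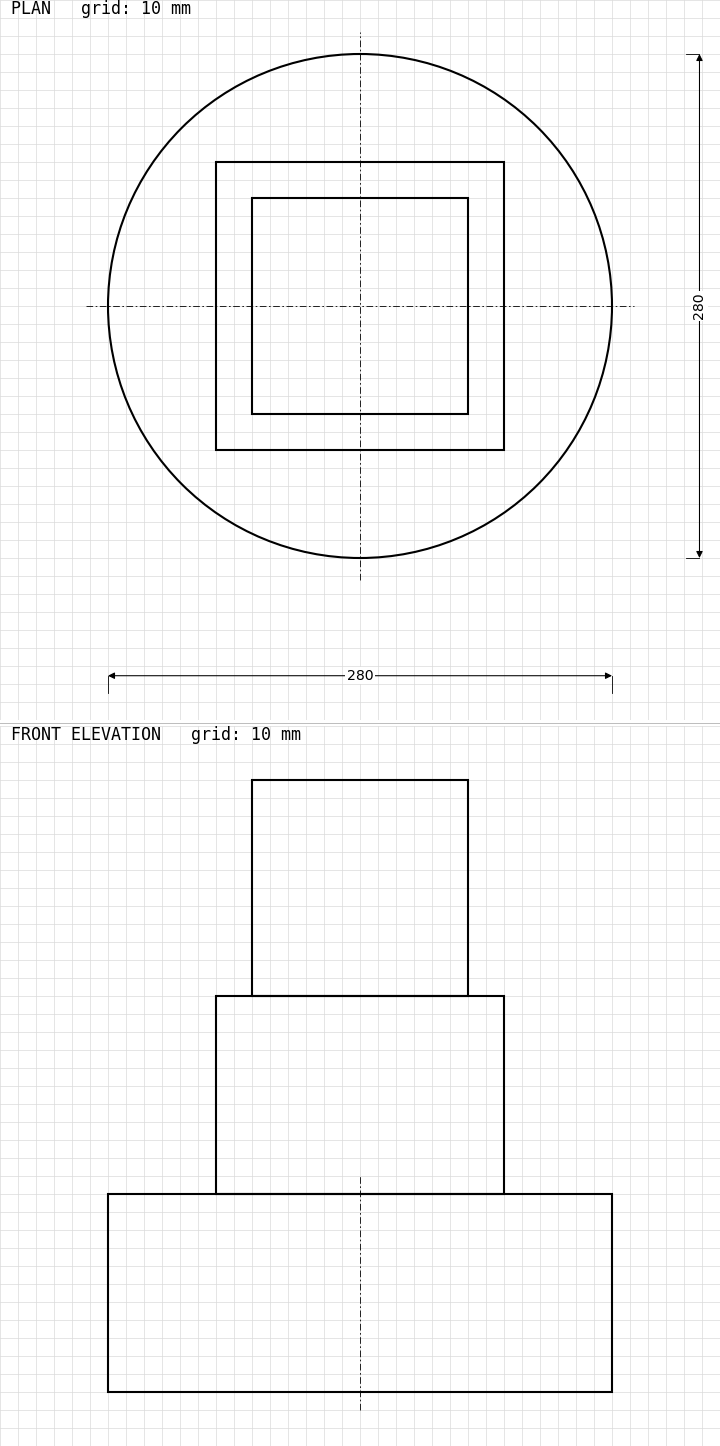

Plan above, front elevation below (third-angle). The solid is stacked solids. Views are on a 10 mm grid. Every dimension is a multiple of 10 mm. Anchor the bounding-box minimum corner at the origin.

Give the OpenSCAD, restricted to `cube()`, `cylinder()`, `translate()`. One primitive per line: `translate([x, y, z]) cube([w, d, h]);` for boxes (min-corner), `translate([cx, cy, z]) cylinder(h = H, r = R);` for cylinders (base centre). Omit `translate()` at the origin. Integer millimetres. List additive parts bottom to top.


translate([140, 140, 0]) cylinder(h = 110, r = 140);
translate([60, 60, 110]) cube([160, 160, 110]);
translate([80, 80, 220]) cube([120, 120, 120]);
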